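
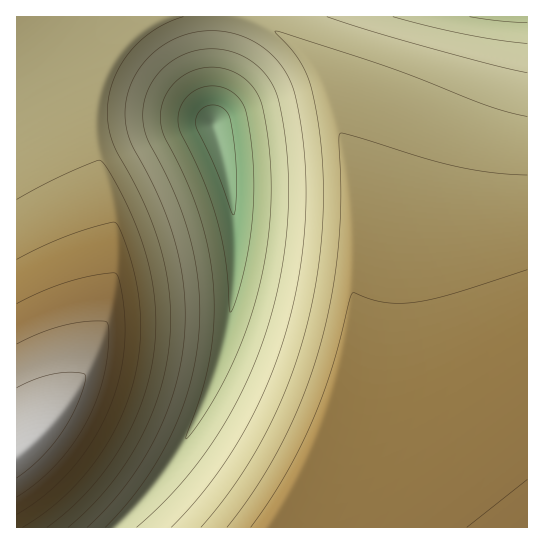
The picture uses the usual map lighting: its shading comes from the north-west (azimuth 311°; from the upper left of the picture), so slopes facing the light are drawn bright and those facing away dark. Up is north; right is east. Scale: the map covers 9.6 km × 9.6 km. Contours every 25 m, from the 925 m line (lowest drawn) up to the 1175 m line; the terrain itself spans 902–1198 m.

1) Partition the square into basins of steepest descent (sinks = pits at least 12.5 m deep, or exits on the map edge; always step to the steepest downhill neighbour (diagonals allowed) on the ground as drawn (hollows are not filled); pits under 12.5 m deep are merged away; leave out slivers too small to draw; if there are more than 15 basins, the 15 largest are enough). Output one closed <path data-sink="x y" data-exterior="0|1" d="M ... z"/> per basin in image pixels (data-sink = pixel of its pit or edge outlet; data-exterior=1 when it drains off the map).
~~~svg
<path data-sink="214 126" data-exterior="0" d="M247 16l-231 1 1 511 254 0 16-22 24-45 25-67 16-72 4-37 0-66-3-26-12-63-10-33-11-23-9-13-24-22z"/><path data-sink="527 17" data-exterior="1" d="M527 16l-279 1 39 22 24 22 9 13 11 23 13 44 7 33 5 45-1 82-14 74-14 47-16 39-38 67 255-1z"/>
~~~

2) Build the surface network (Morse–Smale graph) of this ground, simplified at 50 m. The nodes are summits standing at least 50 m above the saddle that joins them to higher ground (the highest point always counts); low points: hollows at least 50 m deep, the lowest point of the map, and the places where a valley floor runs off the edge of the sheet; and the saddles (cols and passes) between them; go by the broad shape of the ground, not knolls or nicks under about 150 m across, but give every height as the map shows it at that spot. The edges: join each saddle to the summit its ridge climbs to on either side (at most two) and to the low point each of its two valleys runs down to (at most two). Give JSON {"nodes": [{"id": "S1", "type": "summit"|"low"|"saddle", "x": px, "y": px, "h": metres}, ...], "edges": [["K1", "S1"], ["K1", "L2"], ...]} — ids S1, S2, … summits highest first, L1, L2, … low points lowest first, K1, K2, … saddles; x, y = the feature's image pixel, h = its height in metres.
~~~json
{"nodes": [
{"id": "S1", "type": "summit", "x": 21, "y": 451, "h": 1198},
{"id": "S2", "type": "summit", "x": 526, "y": 526, "h": 1130},
{"id": "L1", "type": "low", "x": 214, "y": 127, "h": 902},
{"id": "L2", "type": "low", "x": 522, "y": 17, "h": 967},
{"id": "K1", "type": "saddle", "x": 257, "y": 21, "h": 1048},
{"id": "K2", "type": "saddle", "x": 117, "y": 526, "h": 988}],
"edges": [["K1", "S2"], ["K1", "L1"], ["K1", "L2"], ["K2", "S1"], ["K2", "S2"], ["K2", "L1"]]}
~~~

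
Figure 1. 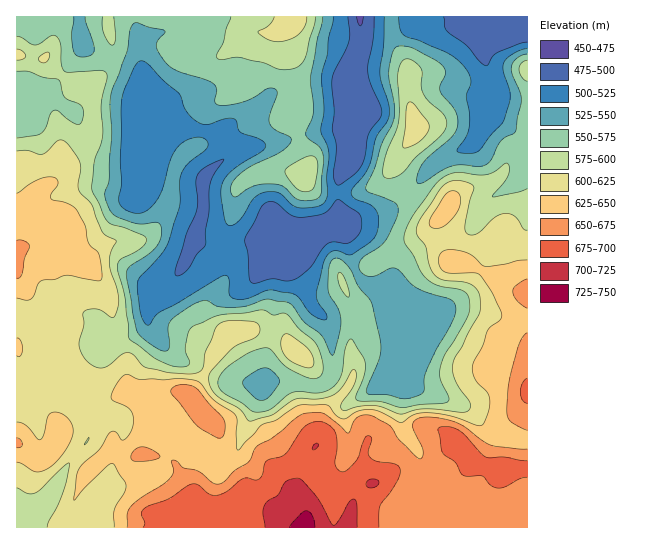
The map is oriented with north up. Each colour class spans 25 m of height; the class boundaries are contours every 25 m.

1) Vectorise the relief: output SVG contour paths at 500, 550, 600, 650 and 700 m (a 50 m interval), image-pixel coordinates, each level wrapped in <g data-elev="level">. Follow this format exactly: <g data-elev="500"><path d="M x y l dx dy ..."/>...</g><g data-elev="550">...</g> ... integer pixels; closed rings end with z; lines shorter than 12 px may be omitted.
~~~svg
<g data-elev="500"><path d="M254 283l-3 0-1-4-2-25-3-15 16-31 4-5 4-1 5 0 17 13 11 2 23-4 13-14 21 15 2 5 1 8-2 6-4 5-9 5-13-1-7 2-5 6-11 16-12 11-9 4-19-2z"/><path d="M177 276l-2-3 2-8 10-34 10-22 0-32 3-6 5-4 18-8 1 2-11 14-3 11-1 25-3 19-1 15-8 9-10 16-5 4z"/><path d="M527 42l-8 2-22 9-5 4-5 8-2 0-7-5-12-15-19-14-2-4-1-10"/><path d="M374 17l-1 21-5 33 3 14 10 21 1 8-13 20-4 24-4 9-8 9-15 9-3-2-2-8 3-28-4-17 2-19-2-29 2-9 15-32 1-8-2-16"/></g><g data-elev="550"><path d="M258 400l-12-11-3-7 2-4 10-7 7-3 5 0 10 7 3 7-12 16-5 2z"/><path d="M527 54l-10 4-4 4-2 5 1 7 8 17 1 8-6 34-14 8-10 18-5 6-7 1-17-1-9 1-10 4-18 12-6 2-2-2 0-3 4-13 6-8 27-24 4-8-1-9-4-10-13-16 0-5 6-13-4-8-8-6-25-12-12 0-5 7-3 21 5 28 0 15-3 8-9 17-7 24-9 22 4 4 25 10 3 4 0 6-13 28-6 6-17 11-2 4-1 5 4 7 7 3 7-2 13-7 5 0 22 20 12 5 20 6 6 4 1 7-2 7-27 53-3 9 0 11-3 4-16 5-19-4-16 0-3-2 0-6 13-32 1-9-1-9-9-36-13-15-9-19-6-6-5-3-4 1-3 2-3 13 1 19 9 16 3 12-2 13-6 21-3-2-9-18-17-13-13-18-5-2-17-3-22 7-9 1-20-1-12-5-11 2-24 18-3 6 1 22-3 2-7-1-15-11-7-8-11-57 1-4 3-4 19-12 8-8 4-9 0-11-4-4-19 2-21-7-7-7-5-15 4-17 3-44-2-27 1-12 16-44 4-25 3-3 3 0 28 8 0 2-6 6-3 6 1 5 6 9 6 7 6 4 38 13 4 6-2 12 2 4 8 0 14-2 14-5 14-9 6-1 3 2 1 5-7 19-1 8 6 8 15 7 1 2 0 3-4 5-8 6-28 13-11 8-8 9-1 10 2 3 2 1 20-12 20-1 10 3 12 12 10 2 11-3 3-3 1-5 2-29-1-8-4-6-11-9-2-4 7-20-2-37 12-60"/><path d="M85 17l9 33-3 5-9 2-6-2-3-6-2-15 3-17"/></g><g data-elev="600"><path d="M17 488l10 5 8 0 7-5 21-21 7-4-7 28-6 16-9 15-1 5"/><path d="M85 445l4-8 0 3z"/><path d="M305 367l6 0 3-2 0-6-3-6-6-7-12-9-6-3-2 0-3 3-1 6 3 11 7 7z"/><path d="M527 230l-4-1-9-13-9-3-11 5-16 15-5 2-6-1-2-4 0-7 9-36-4-4-12-3-9 2-7 5-20 30-5 9 0 8 8 12 5 20 5 9 8 5 27 4 6 5 4 6 0 12-1 7-24 43-2 9 0 8 3 8 14 21 0 5-3 3-6 1-38-3-22 5-20-7-10-2-13 2-15 3-2-3 0-4 10-13 5-9 0-7-2-5-3 2-10 18-8 6-15 4-23 0-22 16-23 6-11-12-17-10-7-5-5-8-1-8 3-8 20-21 26-14 2-4 0-4-5-5-25-1-7 1-5 3-12 26-3 18-8 4-25 0-24-5-4-3-8-10-5-2-7 1-12 11-7 3-8-1-9-7-5-9-2-6 5-20-1-12 4-3 10-1 16 9 2-3 3-8 0-14-7-22-2-9 2-9 5-12-13-8-11-28-13-14-1-6 3-15-1-7-4-8-10-13-4-2-4 0-11 11-5 3-15-4-10 1"/><path d="M403 147l6 0 10-5 8-8 2-7-2-6-13-17-4-2-3 2-1 5z"/><path d="M40 62l5 1 2-2 3-6-1-3-4 1-6 4-1 2z"/><path d="M17 60l6-1 3-4-4-4-5-2"/><path d="M274 17l-4 8-12 6 0 2 10 6 10 3 11-2 9-5 7-9 2-9"/></g><g data-elev="650"><path d="M133 461l17 0 10-4-8-7-11-3-5 2-4 4-1 5z"/><path d="M527 449l-36-4-34-22-18-5-16-1-7 2-3 6 1 5 9 20 0 7-4 2-20-20-9-13-17-10-8-1-7 2-5 5-3 9-3 2-8-8-16-12-18 0-9 5-24 20-15 8-8 16-14 8-14 14-7-1-15-11-16-4-6-7-6 0 3 9-2 5-8 8-22 14-11 9-4 8 0 13"/><path d="M17 448l4-1 1-2-1-5-4-2"/><path d="M218 438l5-1 2-7 0-8-4-7-26-28-12-3-10 3-2 3 1 4 22 28 8 7z"/><path d="M527 333l-4 3-4 7-7 26-4 18-1 23 1 7 2 4 17 9"/><path d="M17 278l2 0 3-4 2-15 6-13-5-5-8-1"/><path d="M527 279l-12 7-2 5 4 9 10 8"/></g><g data-elev="700"><path d="M357 527l0-21-2-6-2-1-3 2-12 20-3 4-2 0-16-28-15-17-5-2-11 3-8 14-12 8-3 8 2 16"/><path d="M368 487l5 1 4-2 2-3-1-2-4-2-5 1-3 3z"/><path d="M312 449l2 1 3-2 1-4-4 1z"/></g>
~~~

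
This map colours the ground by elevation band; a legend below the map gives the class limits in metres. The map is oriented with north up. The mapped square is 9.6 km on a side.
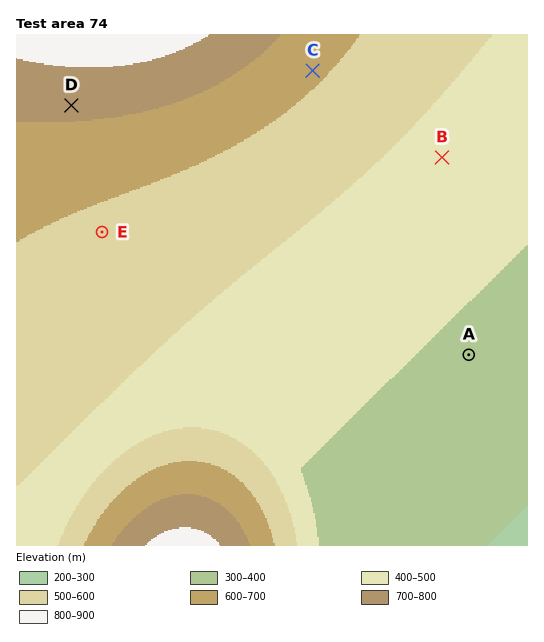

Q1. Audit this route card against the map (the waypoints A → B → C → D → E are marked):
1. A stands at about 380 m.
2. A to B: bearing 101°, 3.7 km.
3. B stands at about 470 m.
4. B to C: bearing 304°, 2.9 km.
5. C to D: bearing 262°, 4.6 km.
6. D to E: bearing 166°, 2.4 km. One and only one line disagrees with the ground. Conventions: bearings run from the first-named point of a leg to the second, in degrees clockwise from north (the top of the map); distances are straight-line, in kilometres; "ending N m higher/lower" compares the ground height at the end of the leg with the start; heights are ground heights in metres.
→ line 2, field bearing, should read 352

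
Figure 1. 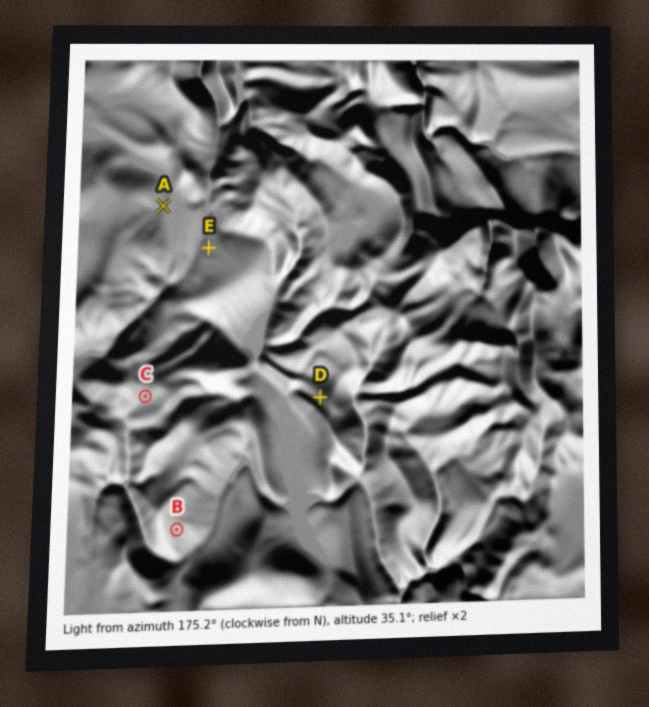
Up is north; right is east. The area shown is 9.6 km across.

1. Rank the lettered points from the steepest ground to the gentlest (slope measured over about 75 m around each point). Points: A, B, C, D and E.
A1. B D E C A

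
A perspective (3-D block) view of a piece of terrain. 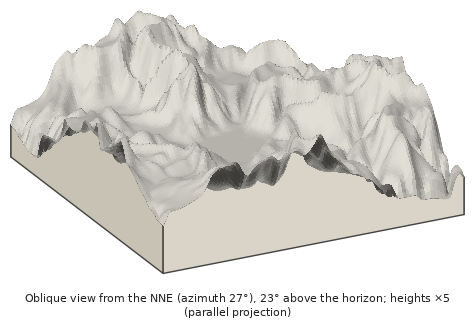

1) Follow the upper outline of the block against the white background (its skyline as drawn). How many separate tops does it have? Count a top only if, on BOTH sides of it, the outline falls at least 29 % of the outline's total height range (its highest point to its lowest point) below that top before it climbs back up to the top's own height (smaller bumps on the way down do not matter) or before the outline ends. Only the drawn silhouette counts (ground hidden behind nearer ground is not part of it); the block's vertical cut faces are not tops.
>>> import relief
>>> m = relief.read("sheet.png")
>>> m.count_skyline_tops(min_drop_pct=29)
1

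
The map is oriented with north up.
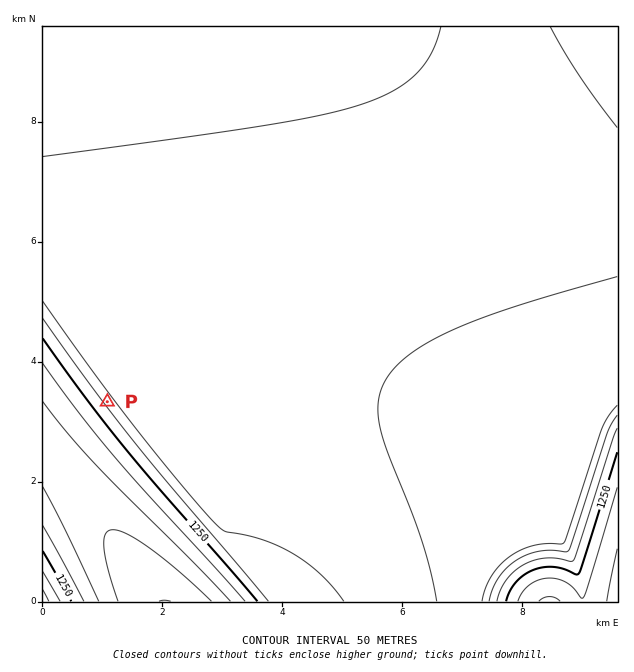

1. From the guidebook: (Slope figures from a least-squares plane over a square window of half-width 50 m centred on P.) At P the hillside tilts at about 17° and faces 53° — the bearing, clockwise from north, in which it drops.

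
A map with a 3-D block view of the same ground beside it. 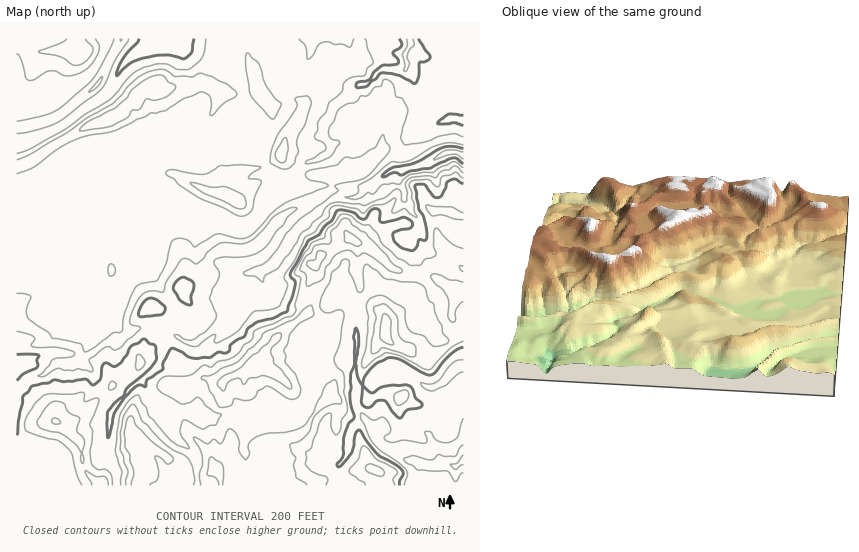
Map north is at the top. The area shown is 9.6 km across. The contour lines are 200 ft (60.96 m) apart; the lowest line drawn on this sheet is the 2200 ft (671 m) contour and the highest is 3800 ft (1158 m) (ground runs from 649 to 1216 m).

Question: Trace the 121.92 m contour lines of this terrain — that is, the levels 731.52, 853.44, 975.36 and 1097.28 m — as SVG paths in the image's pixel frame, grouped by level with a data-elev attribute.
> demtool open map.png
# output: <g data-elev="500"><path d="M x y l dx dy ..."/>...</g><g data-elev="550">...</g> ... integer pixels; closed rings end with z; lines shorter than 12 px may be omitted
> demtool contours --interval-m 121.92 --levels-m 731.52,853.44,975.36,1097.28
<g data-elev="731.52"><path d="M463 163l-7-5-3 0-23 10-19 3-9 4-7-2-10 4-3-1 10-8 24-5 26-15 10-2 11 2"/><path d="M463 125l-7-2-15 1-3 0 0-1 10-9 15 1"/><path d="M194 39l-2 14-7 6-18-4-10 0-16 4-11 5-13 12 0-5 5-10 5-8 11-11 1-3"/><path d="M419 39l11 18-4 4-7 2 0 13-3 7-3 0-14-8-16-2-4 1-12 12-10 2 0-5 12-3 5-8 8-6 16-3 0-3-5-7 9-7-2-7"/></g><g data-elev="853.44"><path d="M463 473l-2 1-6 8-8-11-29-1-5-4-7-3-2-4 9-3 19 4 7-6 6 2 9 1 2-2 4-8 3-2"/><path d="M109 275l4 0 2-3 0-5-4-3-2 1-1 3z"/><path d="M239 216l7-1 6-6 3-12 6-15-2-2-9-1-2-2 13-10-19-2-21 1-12 7-6 1-30-4-7 2 1 3 7 4 5 6 18 12z"/><path d="M17 174l17-7 23-18 15-8 17-6 27-5 35-17 6 0 9-3 17-11 17-7 4 1 6 4 1 8-1 9 1 2 13-13 11-6 2-4-10-9-14-7-11-4-3 0-7 4-16 0-12-8-13 2-14 7-25 26-24 13-21 16-34 20-16 7"/><path d="M463 173l-5-6-4-1-5 4-8 1-6 7-8-2-16 2-5 5 1 10 0 8-2 1-3-1-1-10-4-2-12 8-20 8-25-3-10 2-5 5-4 7-7 6-5 6-8 5-10 18-12 16-14 8-2 7-7-5-12-3 0-2 19-8 6-4 9-12 8-14 13-15 39-28-3-5 26-6 10-7 19-22 0-4-7-12-8 12-14 9-8 2-7-1-10 8-29 7-2 3 3 4 17 4 4 3-45 18-12 9-14 16-9 8-11 2-21-5-22 13-9-8-7-1-6 2-2 4-5 20-8 16-3 1-15 3-5 4-11 26-2 17-10 2-16 14-9 5-3 0-2-7-2-2-27-5-4-5-19-13-4-8 5-16-6-2-8-1"/><path d="M280 168l8 0 7-6 3-10-1-13 8-15 6-20-1-5-3-3-11 2 1 9-18 26-6 13-3 16z"/><path d="M272 119l3-2 6-13-7-6-7-12-8-23-11-10-2 3 0 9 4 28 5 9z"/><path d="M89 92l9-6 5-9-2 1z"/><path d="M66 39l-6 4-22 8 3 2 19 4 13 8 5 0 9-4 6-10-1-4-6-8"/></g><g data-elev="975.36"><path d="M400 485l0-4 3-7-1-4-6-5-18-10-11-13-7-12-5 4-3 19-11 13-2 1-2-1 6-11 1-16 1-7 4-8 5-7-3-11-1-12 1-7 0-12 3-11 1-21-1-6 1-8 1-1 1 2 2 7 0 8-3 17 1 10 5 13 2-8 7-9 6-5 11-5 11 1 21 13 11 3 4-3 16-18 7-5 5-2"/><path d="M399 418l3-1 5-7 12-2 3-3-6-7-5-11-5-2-15 0-10 2-9 6-3-1-6-7-2 16 2 5 6 2 8-7 7-1z"/><path d="M17 380l7-6 13-6 1-3-1-6 2-3-4-2-18 0"/><path d="M139 316l22-1 4-3 0-5-8-7-9-2-7 8-2 7z"/><path d="M188 305l4-1-1-8 3-12-4-4-8-3-7 6-2 6 7 11z"/><path d="M463 184l-8-5-6 2-8 15-4 2-4-2-8-11-7-1-3 2 4 23 5 8 3 19-2 5-6-1-2 7-5 4-12-4-5-5-2-6 0-3 3-2 15-3 1-5-3-4-6-2-21 5-2-1 0-10-4-2-5 1-7 9-4-1-7-6-11-2-5 1-5 10-6 4-7 10-11 6-17 30-1 4 5 6 0 3-8 28-15 7-16 4-8 6-4 8-13 7-1 6-3 3-9-1-8 5-14 2-8-2-14-9-3 1-8 14-1 7-14 9-2 7-6-1-3 1-14 13-9 15-5 23-2-1 0-12 1-13 7-8 9-7 4-9 22-18 6-10-1-13-5-2-5-5-14 7-5 10-9 10-4 0-5-3-4 0-2 5-2 11-6 6-10-6-20 3-10-2-6 3-16 3-9 11-6 38"/></g><g data-elev="1097.28"><path d="M108 485l-1-5-2-3-9-1-11-5 7 14"/><path d="M194 485l1-5-2-12-5-9-4-4-12-6-14-11-10-12-6-5-5-13-4-4-3 2-6 9-4 18 0 17 8 21-2 14"/><path d="M307 485l-2-2-9-6-3-11 3-9-4-4-2-8 9-4 8-7 3-5 4-11 6-7 12-6 9-1 0-5-6-19-9 5-13 28-8 12-11 5-9 2-18 1-12 5-6 6 1 10-4 6-6-7-2-14-3-6-4-4-4 2-6 13-7-5-7 5-13-7 0 3 5 8 3 8 0 10-3 8 1 11"/><path d="M379 476l3 0 2-2-2-5-11-5-5 2-1 2 2 3z"/><path d="M82 463l2-4-2-6 2-12-1-4-6-6 2-13-10-5-7-10-6-2-4 1-7 6-7 12-1 5 5 4 19 4 14 11 7 9-1 7z"/><path d="M220 407l10-1 5-7 9 2 7-1 4-3 3-6 8-5 7 3 15 10 6 0 4-2 2-5 0-5-5-14-10-10 1-7-2-6 8-19 8-8 14-8-2-9-7 2-11 11-30 14-5 8-6 6-4 2-12 13-15 6-11 7-9 2 0 2 5 3 3 10z"/><path d="M408 356l4 1 3-1 1-9-4-4-8-2-5-5-3-21-11-11-10 2-2 3 3 10-4 22-1 11 1 2 4-1 7-5z"/><path d="M307 286l2 0 13-7 4-12 7-9 5-5 8-3 5 1 6 5 6-3 4 1 24 17 8 2 3-2-1-3-9-5-6-8-21-22-12-8-4-6-5-1-13 13-1 12-15 2-4 8-5 3-2 4-4 10 6 5z"/><path d="M463 282l-14-2-14-6-3 0-1 3 4 7 9 7 4 7 1 5-1 13 4 6 3-1 0-8 2-5 6-7"/></g>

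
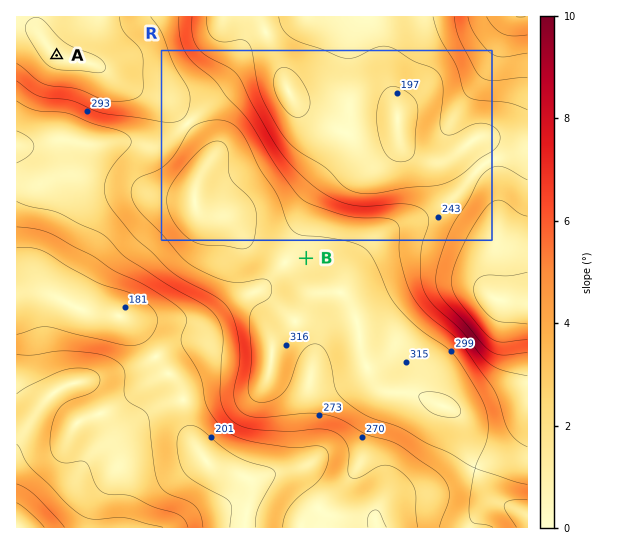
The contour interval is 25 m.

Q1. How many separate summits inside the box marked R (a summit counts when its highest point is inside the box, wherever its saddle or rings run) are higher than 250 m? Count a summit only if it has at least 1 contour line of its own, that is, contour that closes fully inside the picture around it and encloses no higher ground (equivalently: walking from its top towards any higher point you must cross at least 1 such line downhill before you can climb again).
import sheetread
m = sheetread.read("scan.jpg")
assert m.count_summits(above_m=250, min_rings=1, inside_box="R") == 1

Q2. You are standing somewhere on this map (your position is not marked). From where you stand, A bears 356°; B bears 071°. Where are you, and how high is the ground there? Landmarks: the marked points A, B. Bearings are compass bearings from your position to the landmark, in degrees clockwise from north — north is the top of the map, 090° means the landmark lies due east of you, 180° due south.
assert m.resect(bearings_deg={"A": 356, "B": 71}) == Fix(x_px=76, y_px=337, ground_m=205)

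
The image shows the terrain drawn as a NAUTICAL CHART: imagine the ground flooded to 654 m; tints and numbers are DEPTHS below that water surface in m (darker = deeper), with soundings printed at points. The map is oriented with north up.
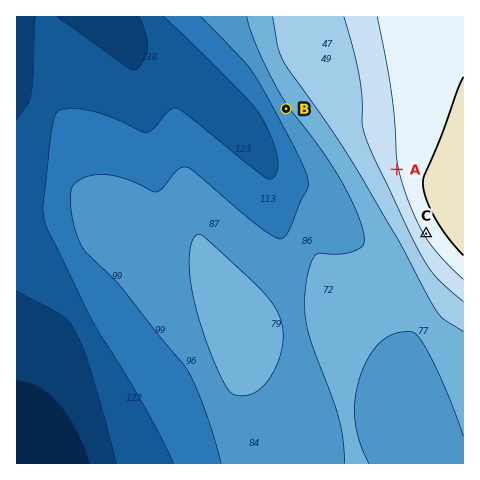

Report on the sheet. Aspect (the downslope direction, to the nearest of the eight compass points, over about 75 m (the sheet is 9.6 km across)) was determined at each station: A W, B SW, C SW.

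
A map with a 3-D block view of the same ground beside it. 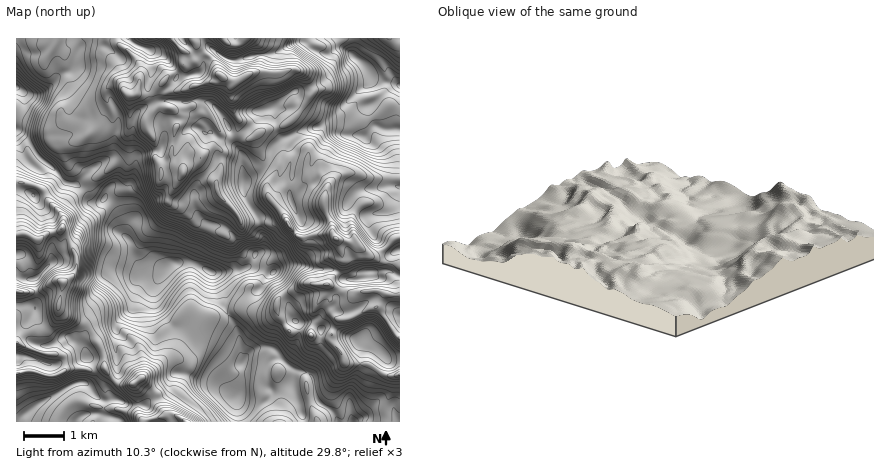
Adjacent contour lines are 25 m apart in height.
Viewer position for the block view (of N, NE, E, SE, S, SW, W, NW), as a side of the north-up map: NW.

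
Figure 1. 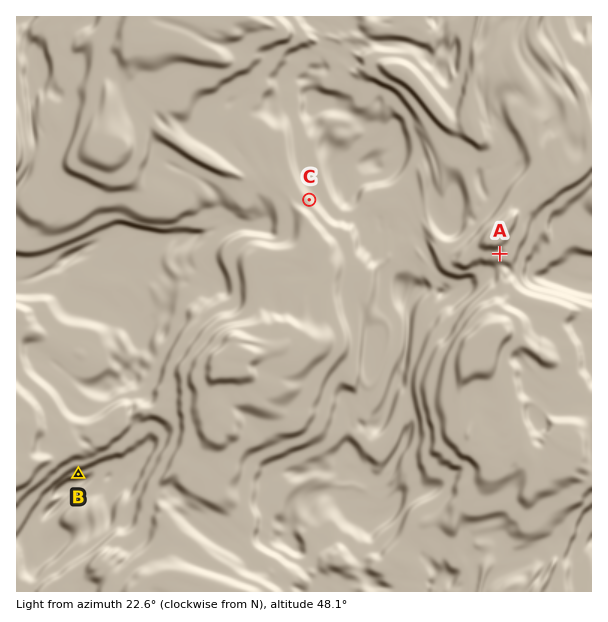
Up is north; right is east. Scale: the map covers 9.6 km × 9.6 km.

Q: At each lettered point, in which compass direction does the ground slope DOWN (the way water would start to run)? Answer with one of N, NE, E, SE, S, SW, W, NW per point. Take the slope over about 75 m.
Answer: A S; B S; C NE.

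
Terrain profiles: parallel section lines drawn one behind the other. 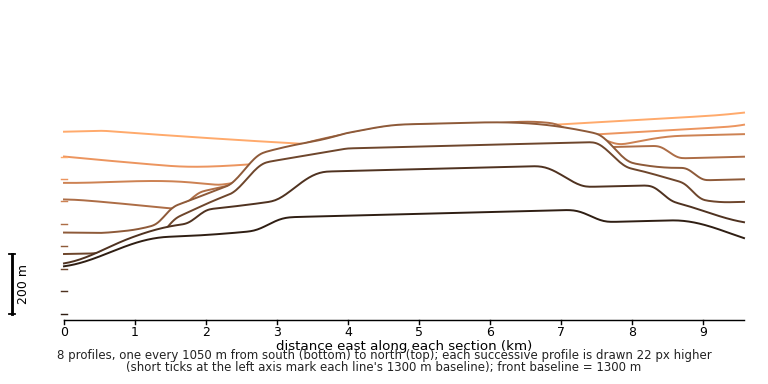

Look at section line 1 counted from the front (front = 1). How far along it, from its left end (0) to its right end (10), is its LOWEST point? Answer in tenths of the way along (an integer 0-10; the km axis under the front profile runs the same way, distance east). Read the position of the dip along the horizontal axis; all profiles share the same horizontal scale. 0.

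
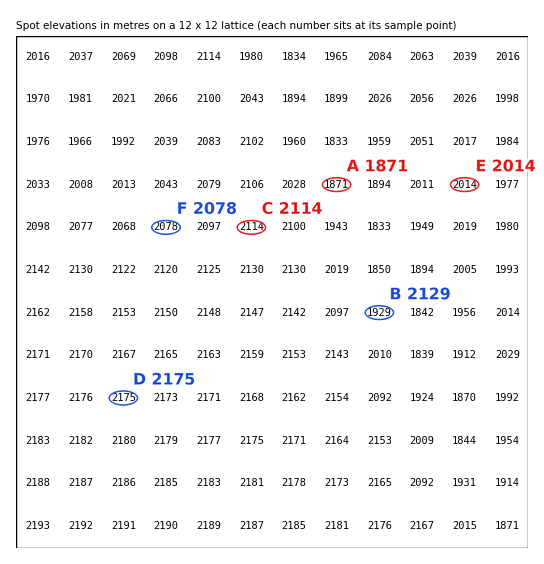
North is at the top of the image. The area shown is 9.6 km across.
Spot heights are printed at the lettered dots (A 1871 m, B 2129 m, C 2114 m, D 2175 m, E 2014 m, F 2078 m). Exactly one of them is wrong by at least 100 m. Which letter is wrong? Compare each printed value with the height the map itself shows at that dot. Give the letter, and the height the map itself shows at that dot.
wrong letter B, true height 1929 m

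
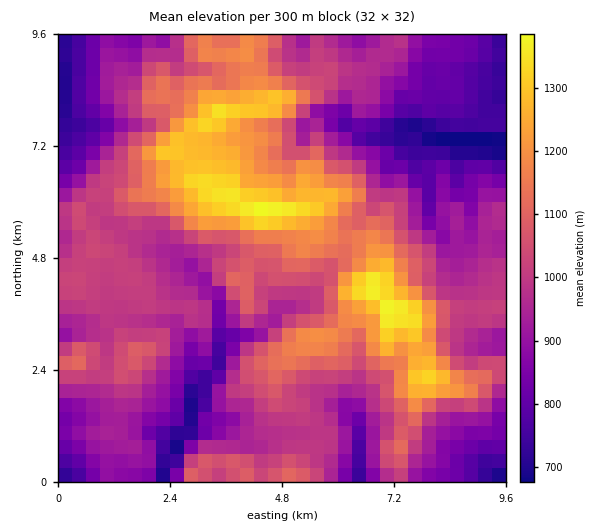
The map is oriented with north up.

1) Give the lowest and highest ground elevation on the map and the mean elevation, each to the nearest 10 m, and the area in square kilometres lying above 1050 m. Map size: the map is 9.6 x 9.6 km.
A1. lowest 660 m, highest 1400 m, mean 1000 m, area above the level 31.1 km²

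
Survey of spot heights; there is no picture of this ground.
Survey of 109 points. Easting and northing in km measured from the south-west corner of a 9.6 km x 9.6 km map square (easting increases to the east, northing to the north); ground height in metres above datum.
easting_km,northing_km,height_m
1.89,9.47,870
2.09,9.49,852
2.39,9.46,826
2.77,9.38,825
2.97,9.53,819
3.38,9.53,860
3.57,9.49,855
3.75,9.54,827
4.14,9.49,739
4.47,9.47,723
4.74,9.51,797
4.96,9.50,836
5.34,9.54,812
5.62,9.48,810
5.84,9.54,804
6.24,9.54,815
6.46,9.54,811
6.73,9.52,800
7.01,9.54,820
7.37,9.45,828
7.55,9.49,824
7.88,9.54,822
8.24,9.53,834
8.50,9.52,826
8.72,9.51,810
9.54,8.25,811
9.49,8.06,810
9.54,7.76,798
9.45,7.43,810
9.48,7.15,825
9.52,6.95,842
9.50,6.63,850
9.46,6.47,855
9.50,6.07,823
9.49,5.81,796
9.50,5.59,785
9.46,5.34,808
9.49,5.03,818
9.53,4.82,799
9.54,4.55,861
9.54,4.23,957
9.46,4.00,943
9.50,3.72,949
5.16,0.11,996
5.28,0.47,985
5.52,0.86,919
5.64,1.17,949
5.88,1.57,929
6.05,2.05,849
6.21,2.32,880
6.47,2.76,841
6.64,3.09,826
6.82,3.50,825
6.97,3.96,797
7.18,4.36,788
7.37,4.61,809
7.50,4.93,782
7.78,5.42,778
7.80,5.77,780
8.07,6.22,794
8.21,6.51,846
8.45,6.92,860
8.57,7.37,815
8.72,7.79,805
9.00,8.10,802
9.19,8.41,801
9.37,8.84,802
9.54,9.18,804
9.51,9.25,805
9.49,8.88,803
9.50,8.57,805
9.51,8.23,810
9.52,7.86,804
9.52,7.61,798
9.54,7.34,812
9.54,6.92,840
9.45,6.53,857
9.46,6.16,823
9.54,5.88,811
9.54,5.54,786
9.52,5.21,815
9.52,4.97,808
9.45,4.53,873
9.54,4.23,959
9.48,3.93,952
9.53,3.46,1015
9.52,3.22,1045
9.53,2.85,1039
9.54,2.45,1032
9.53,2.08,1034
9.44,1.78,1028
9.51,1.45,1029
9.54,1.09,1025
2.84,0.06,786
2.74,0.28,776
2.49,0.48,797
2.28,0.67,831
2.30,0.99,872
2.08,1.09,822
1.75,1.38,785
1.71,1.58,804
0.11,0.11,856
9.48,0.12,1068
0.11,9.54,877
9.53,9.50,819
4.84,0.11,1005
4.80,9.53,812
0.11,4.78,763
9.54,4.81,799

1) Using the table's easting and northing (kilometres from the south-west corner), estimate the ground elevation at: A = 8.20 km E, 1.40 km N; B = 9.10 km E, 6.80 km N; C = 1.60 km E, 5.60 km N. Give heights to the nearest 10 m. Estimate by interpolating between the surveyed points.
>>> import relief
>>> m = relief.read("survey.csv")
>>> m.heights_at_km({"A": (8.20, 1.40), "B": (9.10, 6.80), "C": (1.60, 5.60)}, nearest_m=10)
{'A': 1010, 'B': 870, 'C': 790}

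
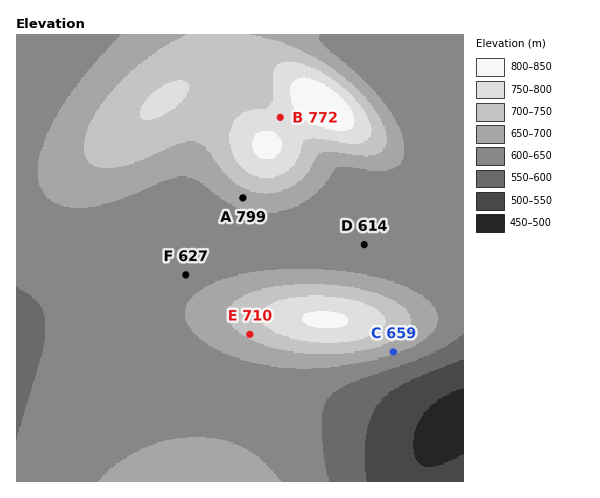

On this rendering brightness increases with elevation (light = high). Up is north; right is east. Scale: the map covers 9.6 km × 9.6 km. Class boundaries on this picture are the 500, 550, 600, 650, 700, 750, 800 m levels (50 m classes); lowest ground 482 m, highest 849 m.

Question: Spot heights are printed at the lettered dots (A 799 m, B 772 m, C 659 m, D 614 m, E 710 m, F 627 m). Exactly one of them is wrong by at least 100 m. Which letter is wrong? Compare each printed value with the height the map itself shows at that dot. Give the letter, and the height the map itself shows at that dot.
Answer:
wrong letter A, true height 674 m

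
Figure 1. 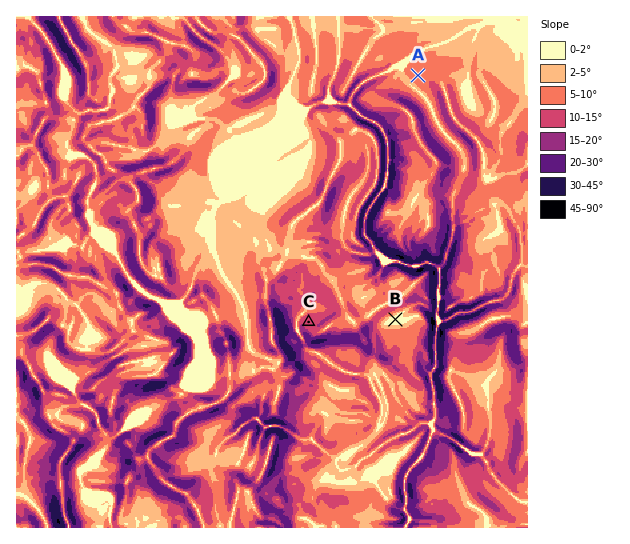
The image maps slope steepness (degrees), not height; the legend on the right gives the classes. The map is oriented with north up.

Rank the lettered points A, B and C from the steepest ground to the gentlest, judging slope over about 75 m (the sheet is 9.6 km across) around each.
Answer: C A B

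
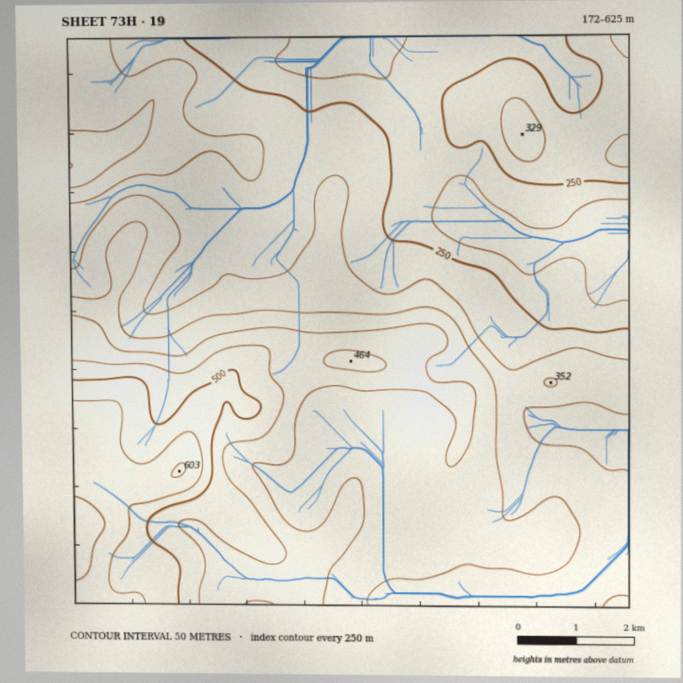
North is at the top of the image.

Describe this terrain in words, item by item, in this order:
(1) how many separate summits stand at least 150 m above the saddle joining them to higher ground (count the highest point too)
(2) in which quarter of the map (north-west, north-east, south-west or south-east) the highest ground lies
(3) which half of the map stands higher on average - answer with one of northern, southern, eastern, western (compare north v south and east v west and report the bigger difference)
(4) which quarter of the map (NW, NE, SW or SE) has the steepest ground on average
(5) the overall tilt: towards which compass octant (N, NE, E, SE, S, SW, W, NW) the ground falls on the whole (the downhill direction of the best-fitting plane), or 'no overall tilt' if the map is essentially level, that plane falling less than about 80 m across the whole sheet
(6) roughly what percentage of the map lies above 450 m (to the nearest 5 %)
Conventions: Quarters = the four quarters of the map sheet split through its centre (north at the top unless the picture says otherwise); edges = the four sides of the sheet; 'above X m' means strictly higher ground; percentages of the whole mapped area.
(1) Counting only tops that stand 150 m proud, the map has 1 summit.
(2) Look to the south-west quarter for the highest ground.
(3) Taken as a whole, the southern half is higher than the northern.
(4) The steepest ground, on average, is in the south-west quarter.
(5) On the whole the ground falls towards the north-east.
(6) About 15 % of the map lies above 450 m.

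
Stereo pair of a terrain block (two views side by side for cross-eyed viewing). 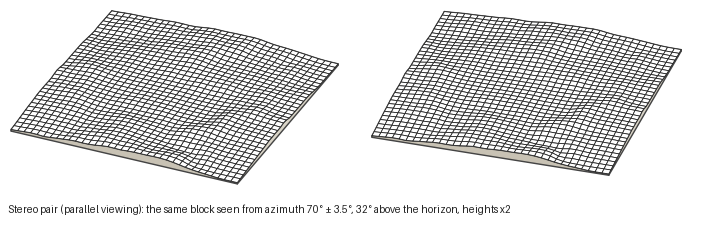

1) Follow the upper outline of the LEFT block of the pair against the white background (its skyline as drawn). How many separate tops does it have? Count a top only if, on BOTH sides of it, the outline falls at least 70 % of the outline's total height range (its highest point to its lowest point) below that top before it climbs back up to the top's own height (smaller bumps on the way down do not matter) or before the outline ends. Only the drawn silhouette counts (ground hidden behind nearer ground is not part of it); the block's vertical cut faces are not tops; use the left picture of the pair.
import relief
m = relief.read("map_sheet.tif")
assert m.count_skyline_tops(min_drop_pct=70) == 0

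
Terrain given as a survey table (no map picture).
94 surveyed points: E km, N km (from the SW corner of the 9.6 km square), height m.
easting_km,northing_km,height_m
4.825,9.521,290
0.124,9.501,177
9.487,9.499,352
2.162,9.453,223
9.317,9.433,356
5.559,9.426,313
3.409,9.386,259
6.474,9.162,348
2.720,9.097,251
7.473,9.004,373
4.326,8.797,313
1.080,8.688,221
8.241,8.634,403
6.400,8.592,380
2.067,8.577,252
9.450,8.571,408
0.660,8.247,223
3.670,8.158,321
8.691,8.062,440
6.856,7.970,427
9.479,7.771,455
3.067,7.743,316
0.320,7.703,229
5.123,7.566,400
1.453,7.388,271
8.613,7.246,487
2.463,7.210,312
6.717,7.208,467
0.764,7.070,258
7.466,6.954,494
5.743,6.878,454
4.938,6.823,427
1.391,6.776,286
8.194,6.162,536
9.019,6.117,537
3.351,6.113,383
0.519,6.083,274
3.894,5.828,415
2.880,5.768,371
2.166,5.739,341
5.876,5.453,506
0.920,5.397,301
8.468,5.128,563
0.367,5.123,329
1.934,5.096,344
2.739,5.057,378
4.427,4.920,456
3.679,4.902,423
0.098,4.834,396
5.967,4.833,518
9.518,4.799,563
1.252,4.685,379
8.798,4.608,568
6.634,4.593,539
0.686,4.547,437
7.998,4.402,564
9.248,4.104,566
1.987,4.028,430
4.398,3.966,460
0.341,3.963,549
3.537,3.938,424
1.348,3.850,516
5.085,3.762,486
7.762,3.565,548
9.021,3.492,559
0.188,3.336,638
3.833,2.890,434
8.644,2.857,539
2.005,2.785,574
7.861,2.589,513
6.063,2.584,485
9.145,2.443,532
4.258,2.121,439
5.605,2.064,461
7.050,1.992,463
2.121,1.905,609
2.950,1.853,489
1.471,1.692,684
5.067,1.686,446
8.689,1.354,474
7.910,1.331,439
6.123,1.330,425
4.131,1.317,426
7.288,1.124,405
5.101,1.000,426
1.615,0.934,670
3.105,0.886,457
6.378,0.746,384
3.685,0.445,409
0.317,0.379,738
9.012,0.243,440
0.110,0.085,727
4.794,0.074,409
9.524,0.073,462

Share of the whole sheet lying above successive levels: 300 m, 88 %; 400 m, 67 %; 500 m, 30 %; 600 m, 8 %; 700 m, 3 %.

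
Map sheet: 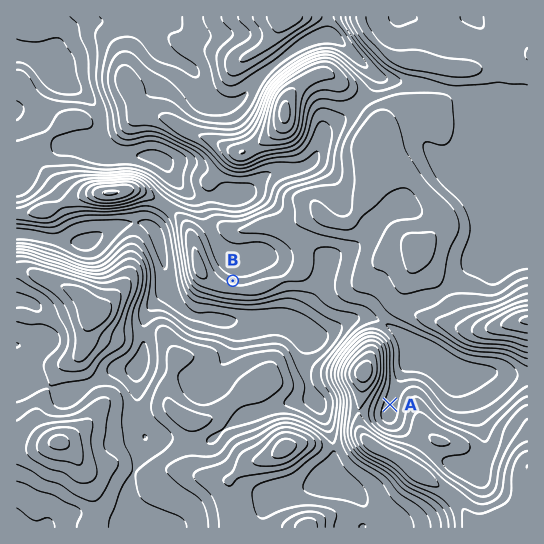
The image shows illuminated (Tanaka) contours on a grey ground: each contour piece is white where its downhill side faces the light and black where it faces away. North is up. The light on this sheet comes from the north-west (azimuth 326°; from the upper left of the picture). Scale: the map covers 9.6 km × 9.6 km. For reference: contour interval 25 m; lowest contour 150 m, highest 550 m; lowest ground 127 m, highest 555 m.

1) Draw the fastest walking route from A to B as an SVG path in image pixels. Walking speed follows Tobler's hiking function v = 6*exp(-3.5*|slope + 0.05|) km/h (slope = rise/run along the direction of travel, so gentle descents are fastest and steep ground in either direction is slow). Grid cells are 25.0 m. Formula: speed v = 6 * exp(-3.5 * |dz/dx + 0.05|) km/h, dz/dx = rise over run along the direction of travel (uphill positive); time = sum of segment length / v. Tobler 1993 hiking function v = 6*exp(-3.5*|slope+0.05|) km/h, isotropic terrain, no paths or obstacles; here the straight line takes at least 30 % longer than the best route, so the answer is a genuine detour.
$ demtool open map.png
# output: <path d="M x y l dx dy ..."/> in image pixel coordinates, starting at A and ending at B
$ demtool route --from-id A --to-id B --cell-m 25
<path d="M390 405l4-10 0-49-7-13-16-16-18-10-2 0-42-21-8 0-7-3-17 0-3-1-39 0-2-1"/>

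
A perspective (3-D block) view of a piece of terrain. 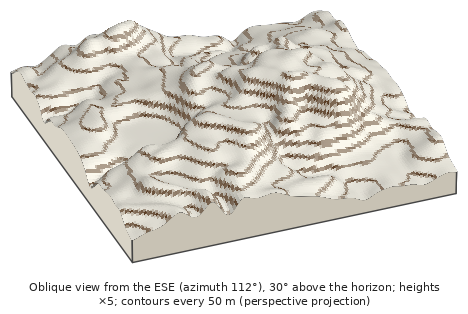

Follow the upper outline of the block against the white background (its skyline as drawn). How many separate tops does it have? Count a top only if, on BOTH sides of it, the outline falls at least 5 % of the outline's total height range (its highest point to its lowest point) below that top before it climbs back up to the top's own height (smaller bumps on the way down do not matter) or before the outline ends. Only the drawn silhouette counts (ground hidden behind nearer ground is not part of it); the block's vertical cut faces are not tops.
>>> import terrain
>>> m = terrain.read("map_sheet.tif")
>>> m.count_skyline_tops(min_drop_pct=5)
2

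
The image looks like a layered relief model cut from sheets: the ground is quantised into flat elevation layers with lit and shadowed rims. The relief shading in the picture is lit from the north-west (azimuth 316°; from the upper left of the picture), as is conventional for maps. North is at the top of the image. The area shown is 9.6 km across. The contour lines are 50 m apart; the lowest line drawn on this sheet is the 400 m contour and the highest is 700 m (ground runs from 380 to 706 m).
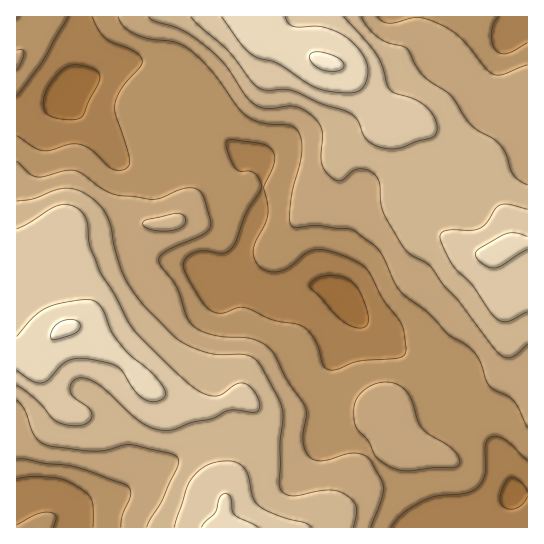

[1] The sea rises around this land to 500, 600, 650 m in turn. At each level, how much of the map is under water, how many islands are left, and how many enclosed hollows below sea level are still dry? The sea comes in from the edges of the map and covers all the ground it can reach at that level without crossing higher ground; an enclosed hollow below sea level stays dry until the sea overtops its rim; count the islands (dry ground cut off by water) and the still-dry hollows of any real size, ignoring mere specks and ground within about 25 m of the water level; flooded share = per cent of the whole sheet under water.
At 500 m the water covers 40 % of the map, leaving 0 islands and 0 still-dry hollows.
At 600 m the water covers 80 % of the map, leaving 0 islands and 0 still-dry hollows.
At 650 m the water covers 94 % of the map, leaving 0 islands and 0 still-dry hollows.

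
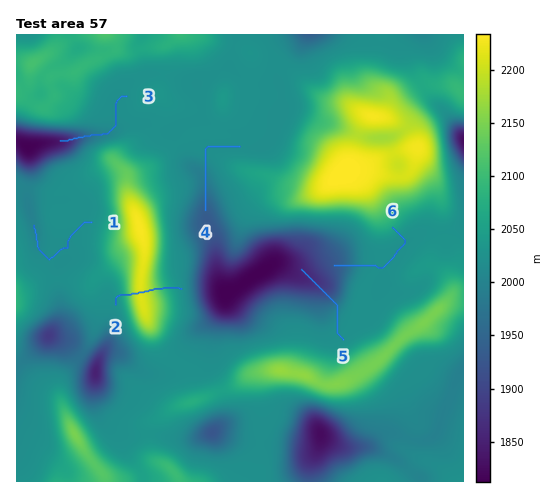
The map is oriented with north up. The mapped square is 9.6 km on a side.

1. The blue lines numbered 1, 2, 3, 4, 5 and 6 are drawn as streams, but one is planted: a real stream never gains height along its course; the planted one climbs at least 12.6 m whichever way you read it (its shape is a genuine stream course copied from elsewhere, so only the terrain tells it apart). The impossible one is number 2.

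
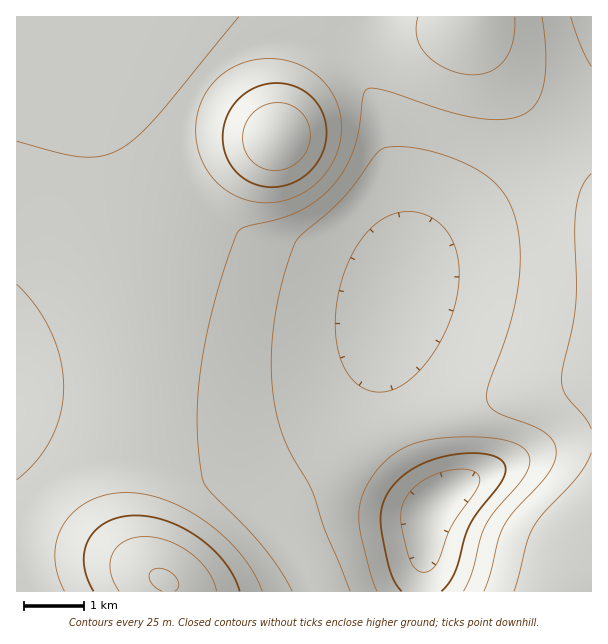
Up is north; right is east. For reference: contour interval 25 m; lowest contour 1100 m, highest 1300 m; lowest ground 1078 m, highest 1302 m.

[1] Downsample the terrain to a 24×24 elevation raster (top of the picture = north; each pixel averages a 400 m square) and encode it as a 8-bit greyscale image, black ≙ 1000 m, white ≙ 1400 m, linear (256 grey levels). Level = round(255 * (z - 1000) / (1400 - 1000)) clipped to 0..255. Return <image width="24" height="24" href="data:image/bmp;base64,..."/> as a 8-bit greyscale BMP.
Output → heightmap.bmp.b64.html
<image width="24" height="24" href="data:image/bmp;base64,Qk12BgAAAAAAADYEAAAoAAAAGAAAABgAAAABAAgAAAAAAEACAAATCwAAEwsAAAABAAAAAAAAAAAAAAEBAQACAgIAAwMDAAQEBAAFBQUABgYGAAcHBwAICAgACQkJAAoKCgALCwsADAwMAA0NDQAODg4ADw8PABAQEAAREREAEhISABMTEwAUFBQAFRUVABYWFgAXFxcAGBgYABkZGQAaGhoAGxsbABwcHAAdHR0AHh4eAB8fHwAgICAAISEhACIiIgAjIyMAJCQkACUlJQAmJiYAJycnACgoKAApKSkAKioqACsrKwAsLCwALS0tAC4uLgAvLy8AMDAwADExMQAyMjIAMzMzADQ0NAA1NTUANjY2ADc3NwA4ODgAOTk5ADo6OgA7OzsAPDw8AD09PQA+Pj4APz8/AEBAQABBQUEAQkJCAENDQwBEREQARUVFAEZGRgBHR0cASEhIAElJSQBKSkoAS0tLAExMTABNTU0ATk5OAE9PTwBQUFAAUVFRAFJSUgBTU1MAVFRUAFVVVQBWVlYAV1dXAFhYWABZWVkAWlpaAFtbWwBcXFwAXV1dAF5eXgBfX18AYGBgAGFhYQBiYmIAY2NjAGRkZABlZWUAZmZmAGdnZwBoaGgAaWlpAGpqagBra2sAbGxsAG1tbQBubm4Ab29vAHBwcABxcXEAcnJyAHNzcwB0dHQAdXV1AHZ2dgB3d3cAeHh4AHl5eQB6enoAe3t7AHx8fAB9fX0Afn5+AH9/fwCAgIAAgYGBAIKCggCDg4MAhISEAIWFhQCGhoYAh4eHAIiIiACJiYkAioqKAIuLiwCMjIwAjY2NAI6OjgCPj48AkJCQAJGRkQCSkpIAk5OTAJSUlACVlZUAlpaWAJeXlwCYmJgAmZmZAJqamgCbm5sAnJycAJ2dnQCenp4An5+fAKCgoAChoaEAoqKiAKOjowCkpKQApaWlAKampgCnp6cAqKioAKmpqQCqqqoAq6urAKysrACtra0Arq6uAK+vrwCwsLAAsbGxALKysgCzs7MAtLS0ALW1tQC2trYAt7e3ALi4uAC5ubkAurq6ALu7uwC8vLwAvb29AL6+vgC/v78AwMDAAMHBwQDCwsIAw8PDAMTExADFxcUAxsbGAMfHxwDIyMgAycnJAMrKygDLy8sAzMzMAM3NzQDOzs4Az8/PANDQ0ADR0dEA0tLSANPT0wDU1NQA1dXVANbW1gDX19cA2NjYANnZ2QDa2toA29vbANzc3ADd3d0A3t7eAN/f3wDg4OAA4eHhAOLi4gDj4+MA5OTkAOXl5QDm5uYA5+fnAOjo6ADp6ekA6urqAOvr6wDs7OwA7e3tAO7u7gDv7+8A8PDwAPHx8QDy8vIA8/PzAPT09AD19fUA9vb2APf39wD4+PgA+fn5APr6+gD7+/sA/Pz8AP39/QD+/v4A////AIiNmKe1vr+4qpmJfnhyZVRGR1hse4OHiIiOmqm0uriun46BeXVuYU4/P1BneIKGiIaMl6Kpq6ecj4N6dnJqXUs7OUlgdH+FiISIj5WZmZOLgnx4dHBpXUs6ND5TaHiBhoGDh4qLioaBfXp2cm5pYVREOTlEV2p5gn6Bg4WFhYOAfHh0cGxpZV9XTklLVGJxfHx/goSFhIOAfHdzbmpnZWNiYGBgZGpye3p+gYSFhIOAfHdxbGhkYmJjZmltcXV6f3l+gYSFhYOAfHZxa2ZiYF9hZGlvdHl+gnl+goSGhYSAfHZwamVgXV1eYWZsc3l+gnt/g4WGhoSBfXdxamRfXFpcX2RqcHd9gn2BhIaHh4WCfnhya2RfW1laXWJobnV7gYCDhoiJiIaDf3lzbGVfW1lZXGBmbXR6gIOGiIqKiYiFgHt1bmdhXFpaXGBmbHN6gYeJiouLi4mGgn13cWpjX1xbXWFmbHN6gYqLjI2NjIqHhIOBe3JoYl9eYGNobnR6gYyNjo6OjYuJi5KWkYRzZ2RjZGdrcHV6gI6Oj4+PjoyMlaOtqZmCcGlpam1wdHd7fo+QkJCPj46PnK66uKeOeHBwcXR2eHp7fJCQkJCQj46QnK66uKiRfXZ3eXx+fn17epGRkZGRkI+PlqOsqp6MgH1/goWGhIF8d5KSkpGRkZCPkJWamJCHgoOHi46Oi4R8dJKSkpKSkZGQj46OjImGhYeMkpaWkIZ7cZOTkpKSkpKRkI+NjIqIhoeOlpybk4Z5bQ=="/>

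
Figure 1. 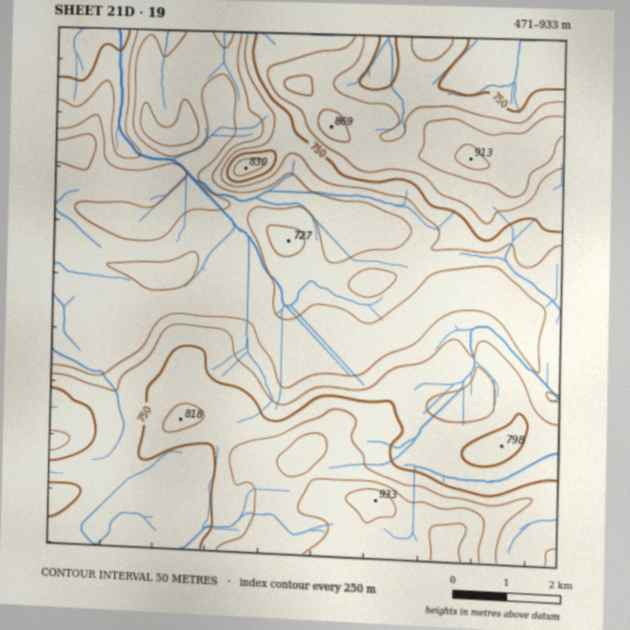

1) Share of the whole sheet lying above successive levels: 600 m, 93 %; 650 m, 70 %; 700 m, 56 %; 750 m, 34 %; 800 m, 19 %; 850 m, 8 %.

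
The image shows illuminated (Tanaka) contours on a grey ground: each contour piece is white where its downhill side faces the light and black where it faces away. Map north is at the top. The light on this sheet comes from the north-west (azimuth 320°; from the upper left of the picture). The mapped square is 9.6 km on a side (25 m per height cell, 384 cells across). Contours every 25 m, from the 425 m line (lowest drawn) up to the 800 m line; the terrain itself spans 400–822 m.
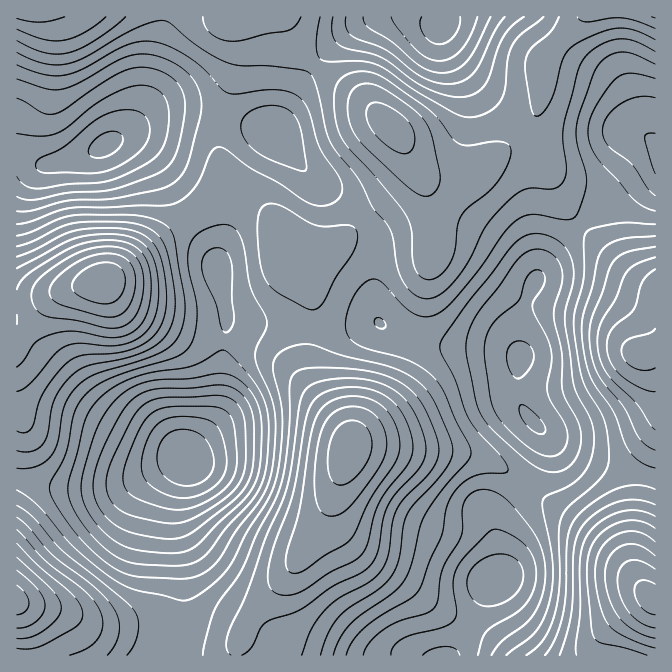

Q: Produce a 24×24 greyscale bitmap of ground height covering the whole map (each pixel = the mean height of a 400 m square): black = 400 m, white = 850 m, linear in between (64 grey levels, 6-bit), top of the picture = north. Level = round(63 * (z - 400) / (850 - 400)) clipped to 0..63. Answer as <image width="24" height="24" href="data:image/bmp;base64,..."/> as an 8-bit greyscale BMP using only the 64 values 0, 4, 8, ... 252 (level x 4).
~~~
<image width="24" height="24" href="data:image/bmp;base64,Qk12BgAAAAAAADYEAAAoAAAAGAAAABgAAAABAAgAAAAAAEACAAATCwAAEwsAAAABAAAAAAAAAAAAAAEBAQACAgIAAwMDAAQEBAAFBQUABgYGAAcHBwAICAgACQkJAAoKCgALCwsADAwMAA0NDQAODg4ADw8PABAQEAAREREAEhISABMTEwAUFBQAFRUVABYWFgAXFxcAGBgYABkZGQAaGhoAGxsbABwcHAAdHR0AHh4eAB8fHwAgICAAISEhACIiIgAjIyMAJCQkACUlJQAmJiYAJycnACgoKAApKSkAKioqACsrKwAsLCwALS0tAC4uLgAvLy8AMDAwADExMQAyMjIAMzMzADQ0NAA1NTUANjY2ADc3NwA4ODgAOTk5ADo6OgA7OzsAPDw8AD09PQA+Pj4APz8/AEBAQABBQUEAQkJCAENDQwBEREQARUVFAEZGRgBHR0cASEhIAElJSQBKSkoAS0tLAExMTABNTU0ATk5OAE9PTwBQUFAAUVFRAFJSUgBTU1MAVFRUAFVVVQBWVlYAV1dXAFhYWABZWVkAWlpaAFtbWwBcXFwAXV1dAF5eXgBfX18AYGBgAGFhYQBiYmIAY2NjAGRkZABlZWUAZmZmAGdnZwBoaGgAaWlpAGpqagBra2sAbGxsAG1tbQBubm4Ab29vAHBwcABxcXEAcnJyAHNzcwB0dHQAdXV1AHZ2dgB3d3cAeHh4AHl5eQB6enoAe3t7AHx8fAB9fX0Afn5+AH9/fwCAgIAAgYGBAIKCggCDg4MAhISEAIWFhQCGhoYAh4eHAIiIiACJiYkAioqKAIuLiwCMjIwAjY2NAI6OjgCPj48AkJCQAJGRkQCSkpIAk5OTAJSUlACVlZUAlpaWAJeXlwCYmJgAmZmZAJqamgCbm5sAnJycAJ2dnQCenp4An5+fAKCgoAChoaEAoqKiAKOjowCkpKQApaWlAKampgCnp6cAqKioAKmpqQCqqqoAq6urAKysrACtra0Arq6uAK+vrwCwsLAAsbGxALKysgCzs7MAtLS0ALW1tQC2trYAt7e3ALi4uAC5ubkAurq6ALu7uwC8vLwAvb29AL6+vgC/v78AwMDAAMHBwQDCwsIAw8PDAMTExADFxcUAxsbGAMfHxwDIyMgAycnJAMrKygDLy8sAzMzMAM3NzQDOzs4Az8/PANDQ0ADR0dEA0tLSANPT0wDU1NQA1dXVANbW1gDX19cA2NjYANnZ2QDa2toA29vbANzc3ADd3d0A3t7eAN/f3wDg4OAA4eHhAOLi4gDj4+MA5OTkAOXl5QDm5uYA5+fnAOjo6ADp6ekA6urqAOvr6wDs7OwA7e3tAO7u7gDv7+8A8PDwAPHx8QDy8vIA8/PzAPT09AD19fUA9vb2APf39wD4+PgA+fn5APr6+gD7+/sA/Pz8AP39/QD+/v4A////ALy0rKCMgISUnJSQgGRQRDw8SFhsiKSsuNjEtKCMhICQnJyYjHhkWFBEQERYgKjA2NjAqIx8eHiElKisnJCAbFxEMDRMeKjQ4LygiHBgYGBwiKi4tKiUeGBMODRIeKzM0KCEbFRIREhcfJy4vLiggGhYSERUdJy0uIh0WEA0LCxAYIiwxMSoiHBcTFBgbISUmHhsVDgkFAwcQHSozNC8nIRoXFxcXGx4fIh4XDwkDAQQNGigzNjMsJR4aFxMTGB0hJiEZEgsFBAcNGSYxNTMsJB0XEg4RGB4lKCIbFhANDAwQGyUsLy0oIRoUDw8UGyIoKyYhHRkWFhQXHiMlJiQhHRgSDg8VHygsLSsoKCUgHBkaHiAgHhwbGRcSDg8WIiwuLzAxMi8mHhkZHB8fHBkaGxgTEBEYIiksMDU4OTMoHhgaHiAgHRsdIBwXExIXHyYrLDI3OTMnHBgbICEgHx0gJCEbFRIWHiQoIygtLysjHBocISIhIB4hJSMfGhcZHSAhGh4gICAeHR0eICAeHx8iJSQhHRwcGxsaEhMUFRcZGx4eHhsaHSElJyUkIR8fHBkWDw4MDBAUGR0cGRgbICUpJyUkIyIgGxcTERENCwwRFxsZFhgeJSorJyMiIyIfGRQSFRUSDw4RFhoaGBogJyooIx8fISMgGhUTGRoYFBITFxwdHR4gJSUgGhkcICQiHBgXICIgGxgZHCAhISEfHhwXERIYHyQjHxwdKCgnIx8fISQlIyIeGBURDg4VHCEkJSMlA=="/>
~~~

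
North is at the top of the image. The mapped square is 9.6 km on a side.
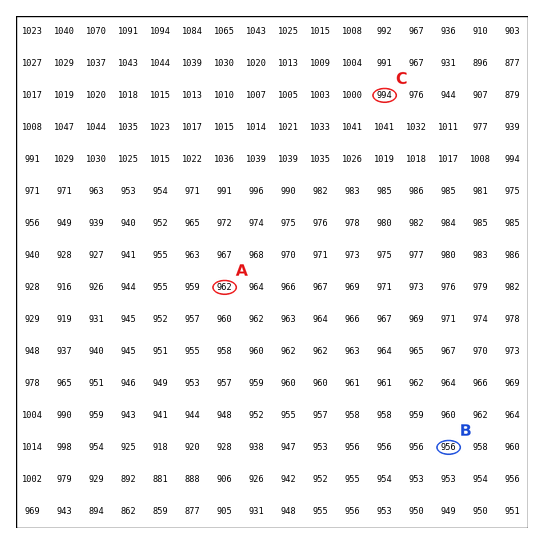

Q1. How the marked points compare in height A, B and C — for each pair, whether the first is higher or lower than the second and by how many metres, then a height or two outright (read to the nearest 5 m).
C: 40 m higher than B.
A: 35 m lower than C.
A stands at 960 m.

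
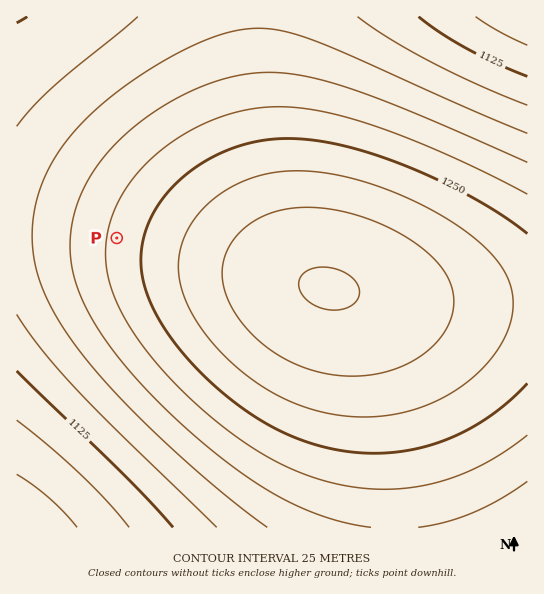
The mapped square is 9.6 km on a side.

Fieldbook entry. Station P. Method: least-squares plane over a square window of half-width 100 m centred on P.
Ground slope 2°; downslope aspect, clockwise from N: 280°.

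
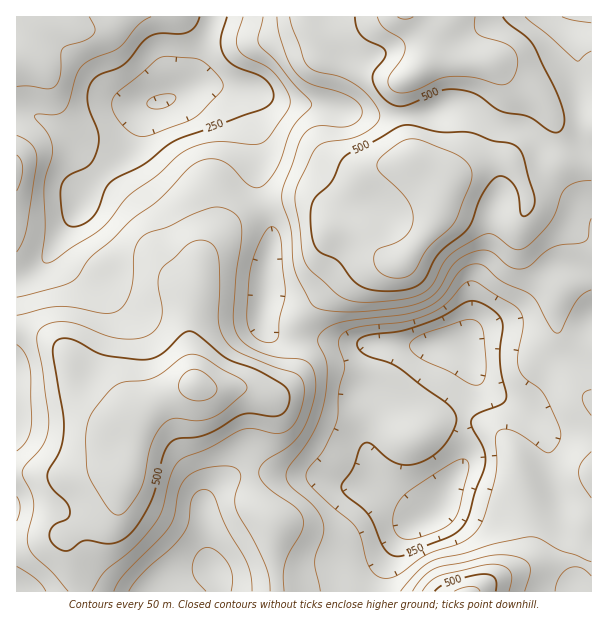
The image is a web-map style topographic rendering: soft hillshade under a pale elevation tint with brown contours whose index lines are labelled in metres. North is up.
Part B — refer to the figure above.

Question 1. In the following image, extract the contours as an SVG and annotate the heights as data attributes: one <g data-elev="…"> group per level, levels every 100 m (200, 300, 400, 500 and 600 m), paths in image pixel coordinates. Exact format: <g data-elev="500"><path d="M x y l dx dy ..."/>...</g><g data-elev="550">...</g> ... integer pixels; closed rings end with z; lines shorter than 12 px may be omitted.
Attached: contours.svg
<g data-elev="200"><path d="M404 539l-8-5-3-10 1-12 7-13 10-10 39-25 11-5 6 1 2 5-1 6-9 38-6 12-7 6-13 6-19 6z"/><path d="M471 384l-22-13-30-14-8-7-2-5 2-3 12-8 38-13 9-2 7 2 4 5 3 7 2 39-1 6-3 5-5 2z"/><path d="M137 136l-11-7-9-10-4-9-1-9 6-9 40-33 10-3 30 3 9 6 13 13 3 6-1 6-27 27-45 18-7 2z"/></g><g data-elev="300"><path d="M206 591l-12-13-2-11 5-13 4-5 6-2 11 5 11 12 3 12-1 15"/><path d="M381 578l-7-5-5-7-8-29-6-10-41-38-5-6-3-6 3-9 16-21 12-27 2-30 6-24-6-19 0-8 5-6 10-5 50-6 25-8 17-10 19-21 5-2 4 0 39 24 8 7 2 12-5 30 1 14 5 9 15 11 6 8 15 32 0 12-6 10-6 3-33-21-9-3-7 2-4 7 2 24-2 18-11 38-8 13-6 7-9 5-36 13-29 20-7 2z"/><path d="M243 17l-6 21 0 6 2 6 6 6 19 9 8 6 11 13 7 14 0 6-2 6-19 27-6 6-6 1-42-2-15 3-14 5-10 8-20 18-27 19-20 26-10 9-28 18-17 12-6 3-3 0-3-6 3-29-1-42 2-10 6-18 1-9-5-15-13-15-1-3 4-2 18 1 7-4 5-7 8-27 6-11 10-7 27-11 19-23 13-8"/></g><g data-elev="400"><path d="M114 591l10-16 35-36 11-13 5-11 4-24 6-12 7-6 9-4 24-3 9 1 6 6 1 6-6 18 1 10 29 57 4 14 1 13"/><path d="M284 591l-1-15 2-12 4-12 13-21 1-12-2-6-5-5-31-23-5-8-1-6 5-9 26-17 12-14 6-12 6-18 2-12-1-11-3-10-6-7-7-2-23-2-15-4-16-9-8-11-3-9-1-12 3-39 6-42-2-10-4-6-12-7-12 0-18 6-24 12-20 6-7 4-5 6-4 9-1 28-3 15-7 12-7 6-12 1-30-6-15-1-14 2-28 7"/><path d="M525 591l5-18-1-9-4-4-6-2-18-3-13 1-53 12-12 9-10 14"/><path d="M17 566l19 13 10 12"/><path d="M17 497l3 10-3 14"/><path d="M17 345l8 8 5 13 2 53-1 10-3 9-5 8-6 5"/><path d="M17 191l4-12 2-11-2-7-4-6"/><path d="M591 23l-18-3-11-3"/><path d="M277 17l2 15 6 21 5 12 7 9 14 10 27 7 13 6 8 7 3 7-3 9-9 6-9 1-23-1-6 2-6 4-7 11-16 46-1 12 9 29 4 40 15 32 5 5 15 4 26 1 42-4 18-4 10-4 9-7 6-8 11-19 6-6 9-5 12-5 9 1 6 3 16 13 6 2 8 0 7-4 12-12 9-5 8-3 19-2 6-2 3-4 3-19"/></g><g data-elev="500"><path d="M496 591l1-7-2-5-4-4-6-1-14 2-21 6-9 4-6 5"/><path d="M64 551l7-1 13-9 26 3 7-2 8-4 12-12 13-22 5-15 8-34 4-8 4-5 8-4 16-1 12-3 36-20 9-1 21 3 8-1 4-4 4-7 0-9-2-6-7-6-21-12-32-13-29-23-7-4-5 1-4 3-21 20-15 5-41-5-9-3-24-13-9-1-6 2-3 5-1 8 10 60 1 19-4 18-11 20-2 6 4 11 15 14 4 8 0 4-2 5-14 7-4 8 0 5 2 5 5 5z"/><path d="M371 290l15 1 16-1 12-3 8-5 17-28 29-26 4-7 10-26 7-11 8-7 7 0 8 5 6 12 3 21 4 1 5-3 4-7 0-9-10-39-5-9-7-5-20-3-21-8-31-1-33-7-9 2-53 29-5 6-9 20-14 14-5 7-2 13 2 21 2 8 4 6 18 9 19 22 7 5z"/><path d="M355 17l2 10 4 8 7 6 13 6 5 4-1 6-11 14-2 7 6 14 12 11 6 3 8 0 37-16 9-1 13 1 14 5 23 16 28 6 21 14 9 1 5-6 1-9-3-13-7-18-23-44-7-7-16-12-5-6"/></g><g data-elev="600"><path d="M196 401l7 0 7-3 6-5 1-4-2-6-7-8-7-4-7-2-6 2-5 4-4 6 0 6 1 5 4 4z"/><path d="M398 17l7 2 8-2"/></g>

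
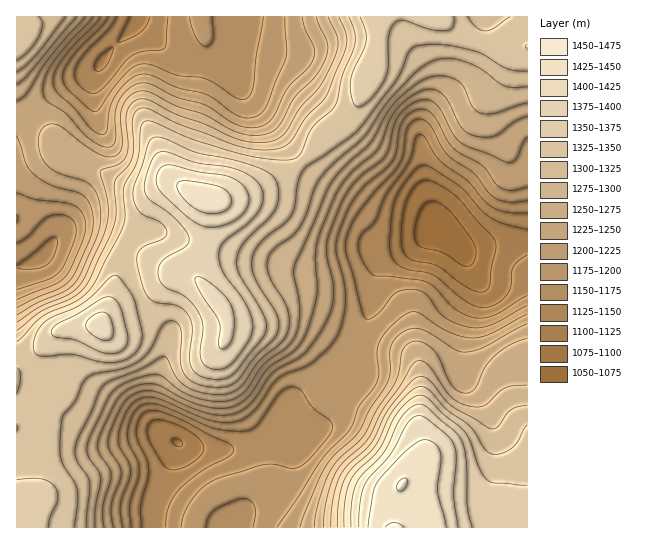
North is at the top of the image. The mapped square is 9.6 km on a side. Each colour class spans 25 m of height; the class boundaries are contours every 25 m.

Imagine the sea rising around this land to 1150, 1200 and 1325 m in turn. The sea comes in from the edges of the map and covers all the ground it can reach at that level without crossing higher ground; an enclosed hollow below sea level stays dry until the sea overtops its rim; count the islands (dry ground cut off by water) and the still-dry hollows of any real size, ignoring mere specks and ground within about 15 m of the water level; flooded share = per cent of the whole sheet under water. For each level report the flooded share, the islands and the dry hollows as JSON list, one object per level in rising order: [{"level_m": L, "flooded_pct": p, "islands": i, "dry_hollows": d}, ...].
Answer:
[{"level_m": 1150, "flooded_pct": 11, "islands": 0, "dry_hollows": 0}, {"level_m": 1200, "flooded_pct": 32, "islands": 0, "dry_hollows": 0}, {"level_m": 1325, "flooded_pct": 69, "islands": 0, "dry_hollows": 0}]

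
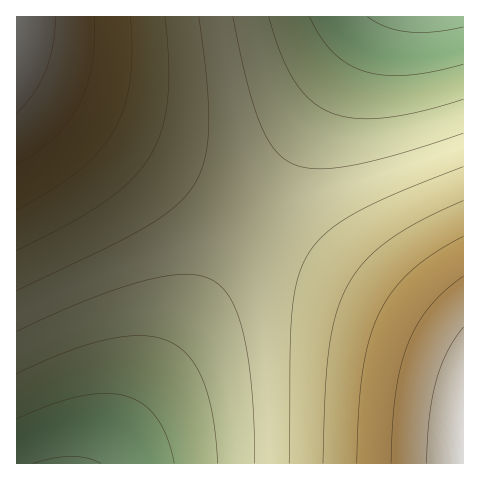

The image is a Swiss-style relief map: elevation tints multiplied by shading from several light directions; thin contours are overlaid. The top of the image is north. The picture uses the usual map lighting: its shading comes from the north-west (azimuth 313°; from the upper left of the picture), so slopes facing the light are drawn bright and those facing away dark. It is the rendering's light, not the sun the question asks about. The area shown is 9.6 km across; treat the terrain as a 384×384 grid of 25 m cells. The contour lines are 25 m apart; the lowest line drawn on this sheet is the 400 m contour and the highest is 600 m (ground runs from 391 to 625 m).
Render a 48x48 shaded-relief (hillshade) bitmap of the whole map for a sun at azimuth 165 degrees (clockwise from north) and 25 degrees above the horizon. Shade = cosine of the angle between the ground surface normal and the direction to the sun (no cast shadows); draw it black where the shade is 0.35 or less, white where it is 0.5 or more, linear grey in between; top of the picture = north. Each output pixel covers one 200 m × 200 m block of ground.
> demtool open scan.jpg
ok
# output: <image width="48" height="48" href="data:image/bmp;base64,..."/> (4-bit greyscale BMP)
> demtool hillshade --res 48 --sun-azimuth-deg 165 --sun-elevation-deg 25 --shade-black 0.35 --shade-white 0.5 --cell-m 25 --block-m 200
<image width="48" height="48" href="data:image/bmp;base64,Qk32BAAAAAAAAHYAAAAoAAAAMAAAADAAAAABAAQAAAAAAIAEAAATCwAAEwsAABAAAAAAAAAAAAAAABEREQAiIiIAMzMzAERERABVVVUAZmZmAHd3dwCIiIgAmZmZAKqqqgC7u7sAzMzMAN3d3QDu7u4A////AJmZmZmIiIh3d3d3d3ZmZmZmZmZmZmZmZpmZmZmIiIiHd3d3d3dmZmZmZmZmZmZmZpmZmZmYiIiId3d3d3dmZmZmZmZmZmZmZqmZmZmZiIiId3d3d3d2ZmZmZmZmZmZmZqqZmZmZmIiIh3d3d3d3ZmZmZmZmZmZmZqqpmZmZmIiIiHd3d3d3ZmZmZmZmZmZmZqqqmZmZmYiIiHd3d3d3dmZmZmZmZmZmZqqqqZmZmZiIiId3d3d3dmZmZmZmZmZmZqqqqpmZmZiIiIh3d3d3dmZmZmZmZmZmZqqqqpmZmZmIiIh3d3d3dmZmZmZmZmZmZqqqqqmZmZmYiIiHd3d3dmZmZmZmZmZmZqqqqqqZmZmYiIiHd3d3dmZmZmZmZmZmZaqqqqqpmZmZiIiId3d3dmZmZmZmZmZlVaqqqqqpmZmZiIiId3d3dmZmZmZmZmVVVaqqqqqqmZmZmIiIh3d3dmZmZmZmZVVVVaqqqqqqmZmZmIiIh3d3dmZmZmZlVVVVVaqqqqqqqZmZmYiIh3d3dmZmZmZVVVVVVaqqqqqqqpmZmYiIiHd3dmZmZmVVVVVVVaqqqqqqqpmZmZiIiHd3dmZmZmVVVVVVVaqqqqqqqpmZmZiIiHd3dmZmZlVVVVVVVaqqqqqqqqmZmZiIiHd3dmZmZVVVVVVVRKqqqqqqqqmZmZiIiHd3dmZmZVVVVVVURKqqqqqqqqmZmZiIiHd3dmZmVVVVVVRERKqqqqqqqqmZmZmIiHd3dmZmVVVVVURERKqqqqqqqqmZmZmIiHd3dmZmVVVVVERERKqqqqqqqqmZmZmIiHd3dmZlVVVVVERERKqqqqqqqpmZmZiIiHd3dmZlVVVVRERERKqqqqqqqpmZmZiIiHd3ZmZlVVVVRERERKqqqqqqqZmZmZiIiHd3ZmZlVVVVRERERKqqqqqqqZmZmZiIiHd3ZmZlVVVURERERKqqqqqqmZmZmZiIiHd3ZmZlVVVURERERKqqqqqpmZmZmYiIiHd3ZmZlVVVURERERKqqqqmZmZmZmYiIiHd3ZmZlVVVURERERKqqqpmZmZmZmIiIiHd3dmZlVVVVRERERKqpmZmZmZmZmIiIh3d3dmZmVVVVRERERKmZmZmZmZmZiIiIh3d3dmZmVVVVRERERJmZmZmZmZmYiIiIh3d3dmZmVVVVVERERJmZmZmZmZmIiIiIh3d3dmZmZVVVVERERJmZmZmZmZiIiIiIh3d3dmZmZVVVVURERJmZmZmZmIiIiIiIh3d3d2ZmZVVVVURERJmZmZmZiIiIiIiIh3d3d2ZmZlVVVVRERJmZmZmIiIiIiIiIh3d3d2ZmZlVVVVRERJmZmIiIiIiIiIiIh3d3d3ZmZmVVVVVERJmYiIiIiIiIiIiId3d3d3ZmZmZVVVVURIiIiIiIiIiIiIiId3d3d3dmZmZVVVVVRIiIiIiIiIiIiIiId3d3d3d2ZmZlVVVVRIiIiIiIiIiIiIiId3d3d3d2ZmZmVVVVVIiIiIiIiIiIiIiIh3d3d3d3ZmZmVVVVVQ=="/>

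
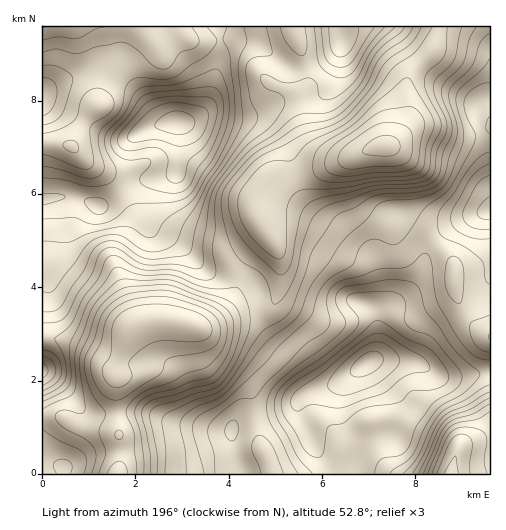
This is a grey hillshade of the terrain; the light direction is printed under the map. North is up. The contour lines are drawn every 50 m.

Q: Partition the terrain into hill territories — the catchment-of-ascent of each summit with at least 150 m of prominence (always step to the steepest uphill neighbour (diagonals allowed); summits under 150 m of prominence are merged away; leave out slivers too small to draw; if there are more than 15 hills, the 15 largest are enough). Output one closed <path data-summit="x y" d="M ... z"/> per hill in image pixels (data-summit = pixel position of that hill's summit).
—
<path data-summit="368 363" d="M356 156l-42 17-24 8-20 3-8 5-4 11 0 17 8 14 0 6-26 28-4 26-11 18-12 11-11 6-9 0-23-6-19 0-16 5-8 11-11 35 0 29 3 34-40-8-18-9-18 0 0 57 447-1 0-137-12-8-15-17-8-20-1-26-4-7-34-32-9-5-20 0-15-8-9-8-6-10-3-14-2-14z"/><path data-summit="178 122" d="M292 26l-250 1 1 311 28 4 22 11 18 14 4 9 12-40 8-11 16-5 19 0 23 6 9 0 7-4 15-12 7-9 6-13 3-23 26-28 0-6-8-14 0-17 4-11 8-5 20-3 59-23-11 0-13-5-9-6-7-11-7-29 0-13 5-8 0-13-5-21z"/><path data-summit="489 211" d="M425 126l-7 0-8 4-19 15-12 1-20 8-4 4-3 9 4 24 4 11 8 8 19 11 23 1 11 7 29 29 4 7 1 26 8 20 15 17 11 7 1-206-15 5-17 2z"/><path data-summit="341 38" d="M438 26l-145 0 14 47 0 13-5 8 1 20 6 22 7 11 14 9 18 2 31-12 12-2 10-12 6-13 0-39 6-10 19-19 4-10z"/><path data-summit="43 371" d="M48 338l-6 0 0 78 19 1 18 9 39 8-2-34 1-22-6-11-18-14-17-9z"/>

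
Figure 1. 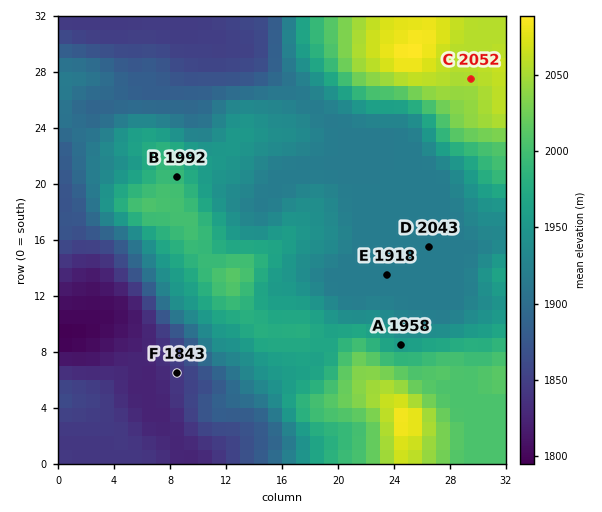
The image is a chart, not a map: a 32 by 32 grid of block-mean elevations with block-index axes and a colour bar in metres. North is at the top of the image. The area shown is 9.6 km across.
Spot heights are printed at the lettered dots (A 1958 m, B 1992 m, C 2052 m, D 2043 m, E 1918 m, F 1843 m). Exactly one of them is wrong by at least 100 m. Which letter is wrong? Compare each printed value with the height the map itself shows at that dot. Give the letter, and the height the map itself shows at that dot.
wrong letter D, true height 1918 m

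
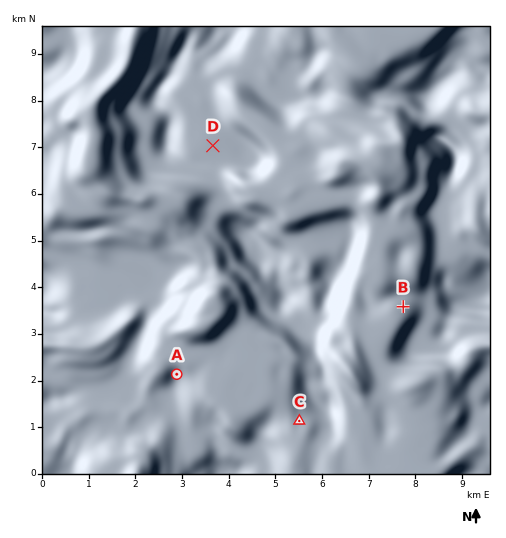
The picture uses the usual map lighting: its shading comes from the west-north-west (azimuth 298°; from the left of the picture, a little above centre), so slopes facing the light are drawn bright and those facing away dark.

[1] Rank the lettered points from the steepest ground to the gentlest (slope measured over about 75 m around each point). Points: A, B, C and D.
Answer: A B C D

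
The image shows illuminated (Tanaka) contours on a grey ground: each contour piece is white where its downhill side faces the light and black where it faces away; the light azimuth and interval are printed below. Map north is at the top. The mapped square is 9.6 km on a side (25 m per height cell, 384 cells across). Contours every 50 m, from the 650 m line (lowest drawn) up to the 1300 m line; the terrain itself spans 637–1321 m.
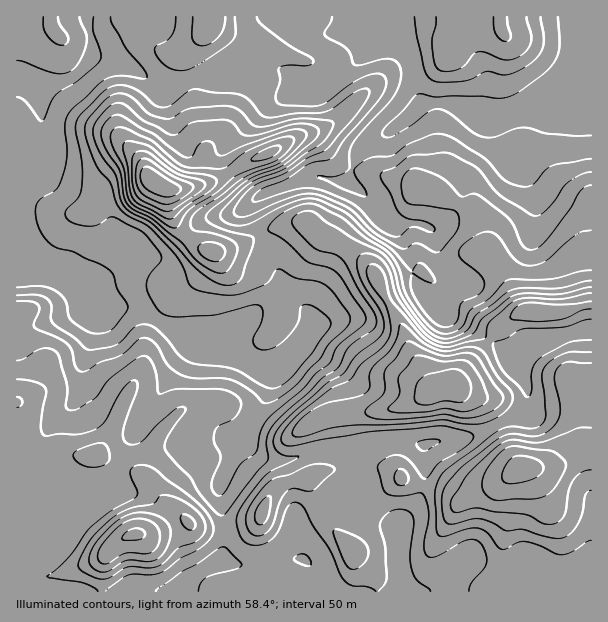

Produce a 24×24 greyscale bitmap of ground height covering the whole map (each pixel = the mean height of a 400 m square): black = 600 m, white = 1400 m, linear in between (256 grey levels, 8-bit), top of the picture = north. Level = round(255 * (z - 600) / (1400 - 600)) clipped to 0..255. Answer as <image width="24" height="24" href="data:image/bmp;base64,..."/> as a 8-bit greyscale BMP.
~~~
<image width="24" height="24" href="data:image/bmp;base64,Qk12BgAAAAAAADYEAAAoAAAAGAAAABgAAAABAAgAAAAAAEACAAATCwAAEwsAAAABAAAAAAAAAAAAAAEBAQACAgIAAwMDAAQEBAAFBQUABgYGAAcHBwAICAgACQkJAAoKCgALCwsADAwMAA0NDQAODg4ADw8PABAQEAAREREAEhISABMTEwAUFBQAFRUVABYWFgAXFxcAGBgYABkZGQAaGhoAGxsbABwcHAAdHR0AHh4eAB8fHwAgICAAISEhACIiIgAjIyMAJCQkACUlJQAmJiYAJycnACgoKAApKSkAKioqACsrKwAsLCwALS0tAC4uLgAvLy8AMDAwADExMQAyMjIAMzMzADQ0NAA1NTUANjY2ADc3NwA4ODgAOTk5ADo6OgA7OzsAPDw8AD09PQA+Pj4APz8/AEBAQABBQUEAQkJCAENDQwBEREQARUVFAEZGRgBHR0cASEhIAElJSQBKSkoAS0tLAExMTABNTU0ATk5OAE9PTwBQUFAAUVFRAFJSUgBTU1MAVFRUAFVVVQBWVlYAV1dXAFhYWABZWVkAWlpaAFtbWwBcXFwAXV1dAF5eXgBfX18AYGBgAGFhYQBiYmIAY2NjAGRkZABlZWUAZmZmAGdnZwBoaGgAaWlpAGpqagBra2sAbGxsAG1tbQBubm4Ab29vAHBwcABxcXEAcnJyAHNzcwB0dHQAdXV1AHZ2dgB3d3cAeHh4AHl5eQB6enoAe3t7AHx8fAB9fX0Afn5+AH9/fwCAgIAAgYGBAIKCggCDg4MAhISEAIWFhQCGhoYAh4eHAIiIiACJiYkAioqKAIuLiwCMjIwAjY2NAI6OjgCPj48AkJCQAJGRkQCSkpIAk5OTAJSUlACVlZUAlpaWAJeXlwCYmJgAmZmZAJqamgCbm5sAnJycAJ2dnQCenp4An5+fAKCgoAChoaEAoqKiAKOjowCkpKQApaWlAKampgCnp6cAqKioAKmpqQCqqqoAq6urAKysrACtra0Arq6uAK+vrwCwsLAAsbGxALKysgCzs7MAtLS0ALW1tQC2trYAt7e3ALi4uAC5ubkAurq6ALu7uwC8vLwAvb29AL6+vgC/v78AwMDAAMHBwQDCwsIAw8PDAMTExADFxcUAxsbGAMfHxwDIyMgAycnJAMrKygDLy8sAzMzMAM3NzQDOzs4Az8/PANDQ0ADR0dEA0tLSANPT0wDU1NQA1dXVANbW1gDX19cA2NjYANnZ2QDa2toA29vbANzc3ADd3d0A3t7eAN/f3wDg4OAA4eHhAOLi4gDj4+MA5OTkAOXl5QDm5uYA5+fnAOjo6ADp6ekA6urqAOvr6wDs7OwA7e3tAO7u7gDv7+8A8PDwAPHx8QDy8vIA8/PzAPT09AD19fUA9vb2APf39wD4+PgA+fn5APr6+gD7+/sA/Pz8AP39/QD+/v4A////AH1+go2AenFucnR1c3F8hH9+g4eWl5SVlHV2iK2rp455b3N0cHKLkX+Cj4mPmpeem3FxeJa4uKCWeIaMdn6OiX2BnJ+fra+1qXBwcXeKl5iKbYWcgIeFhISEob/AxcfFs3FxcnN4h4FvX26OkpKIiJWXnr3Q3dvPuXN0foJ6enFnX19zhIqKipGMiqHA297TyXVwcnhwb25lXlZwl5iSjYuIhYydsrK9xHppYmhxZm1qZVtafaCkq7e8uLqynpart3VrW19uZl5dXFFCUHaSnrTL1ta/n5Ots2RkUVBcYUxBPzs4OlJxkazBxMOriY2mr1ZUQTdCTj45OD1CPD5ZdJKngYKRjYaLkVZALiwyPEBAPz5CQz5JYop6S1V7maShmDw0Ky0yP0pOVFBJRklWeIpWS0pWcX18hikqLC80PUlidGFTVFxoh3tQSkpVWVNZXiswNDY4P115emZbYnFzbUo+O0tVTD5KUi44QUFHZ4huV0hXbHFiPCcyNkFJQDM7SysyPkdwr7mYcEMzQEQwIy1EREA8LCYvQSMpOlCBvqSNg3pePCYiJDBAPjgsHBwkLCMlPGSNknJvbnaHdk4wGhkmKyUYFRUWFiMkP2Z4Y1dgYldPXFdGKBIRGBINDw8ODh8gLEhXQj5ISEM1LSs7PiQREBAPDw0MDR8fICkyMzw9NTMyLCkmLioaJSYeHhUNDCMpJSEtO0NIPzYzMCsjGxwcMTUxNigSDCkwJiU2PUBTUjovJiQcGBgeMDc8PywTDQ=="/>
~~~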